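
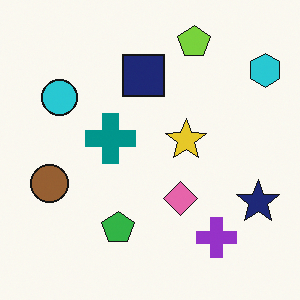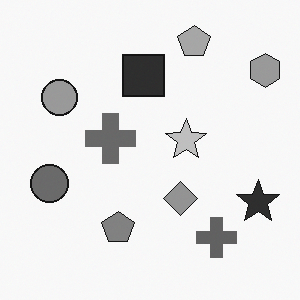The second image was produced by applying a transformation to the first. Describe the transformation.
Converted to grayscale.

All color is removed — every shape is now a shade of grey.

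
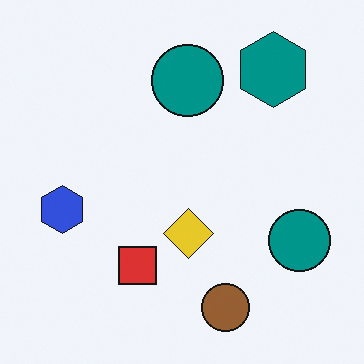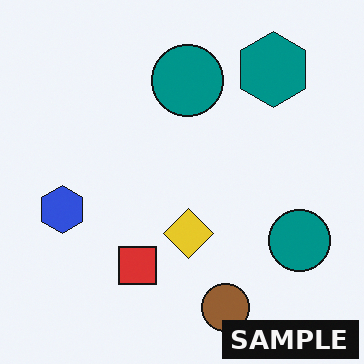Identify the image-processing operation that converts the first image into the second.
This is the original image watermarked with the text "SAMPLE" in the lower-right corner.

A dark label reading "SAMPLE" appears in the lower-right corner.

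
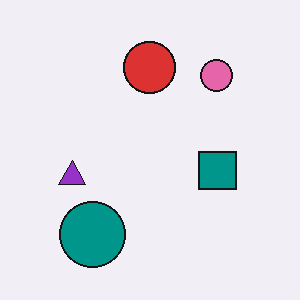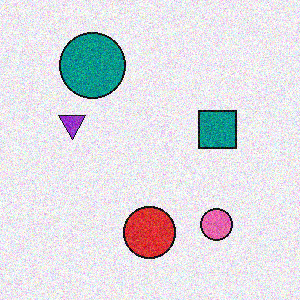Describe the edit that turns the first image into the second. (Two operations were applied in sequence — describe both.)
The second image is the first flipped vertically (top ↔ bottom), then degraded with moderate additive noise.

The teal circle is in the bottom-left of the first image and the top-left of the second — shapes on opposite sides of the horizontal midline have swapped in a mirror flip. Random speckle covers the whole image, including the flat background.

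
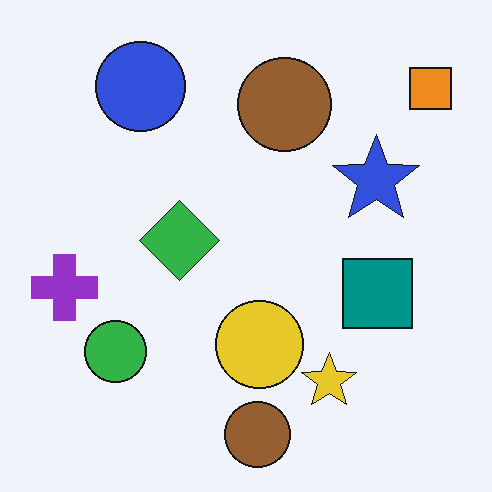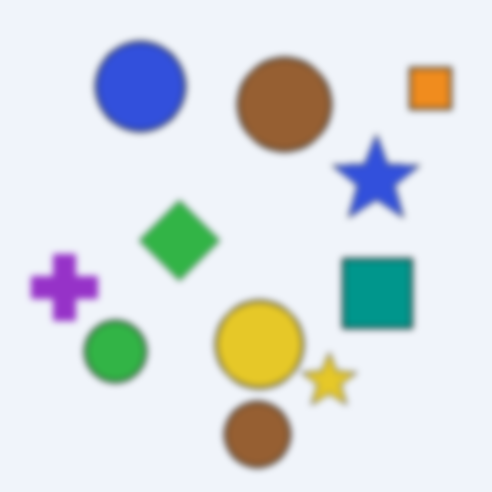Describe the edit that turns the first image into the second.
The transformation is: moderately blurred.

Shape edges and outlines are uniformly softened across the whole image.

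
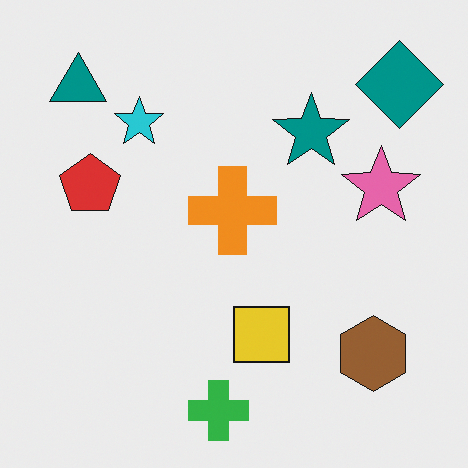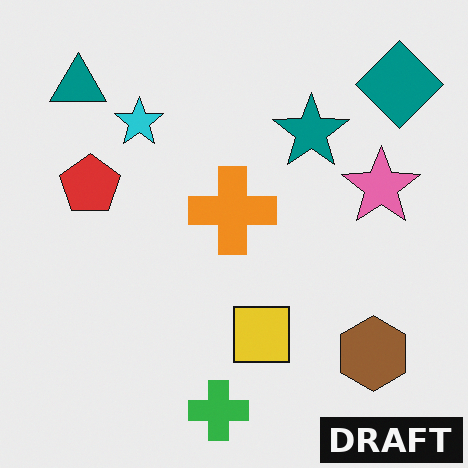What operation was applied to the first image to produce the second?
Watermarked with the text "DRAFT" in the lower-right corner.

A dark label reading "DRAFT" appears in the lower-right corner.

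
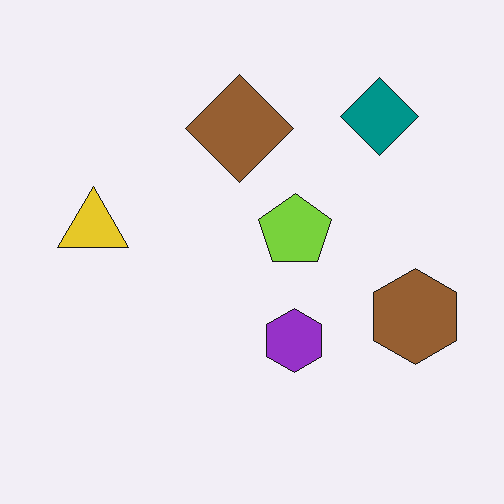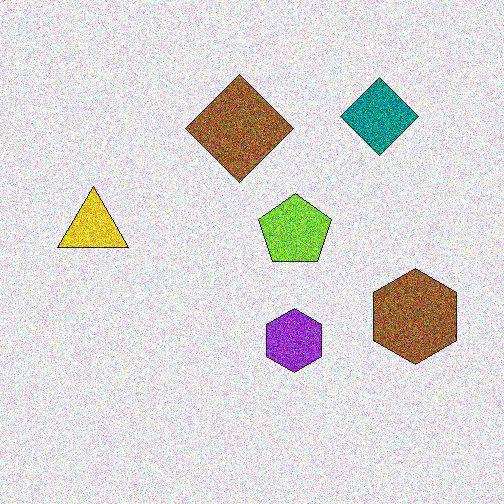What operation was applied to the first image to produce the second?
The transformation is: degraded with strong gaussian noise.

Random speckle covers the whole image, including the flat background.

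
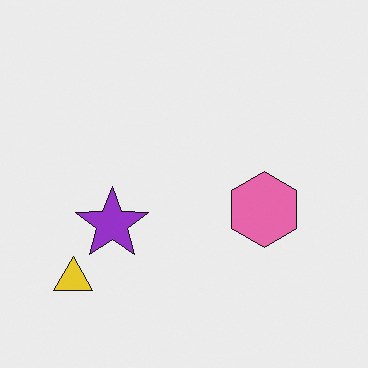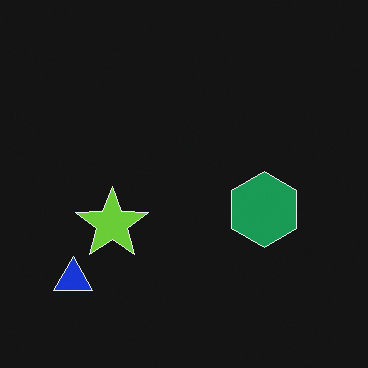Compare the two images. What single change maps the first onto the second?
It was color-inverted (negative).

The light background has become dark and every shape's color is its complement — a photographic negative.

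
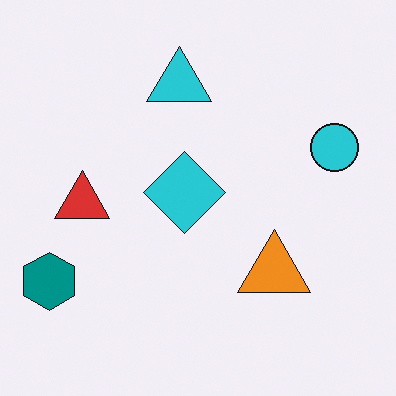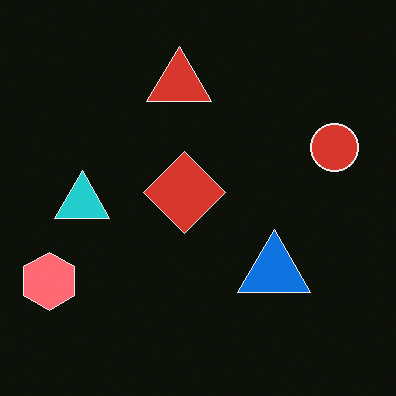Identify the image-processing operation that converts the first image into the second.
Color-inverted (negative).

The light background has become dark and every shape's color is its complement — a photographic negative.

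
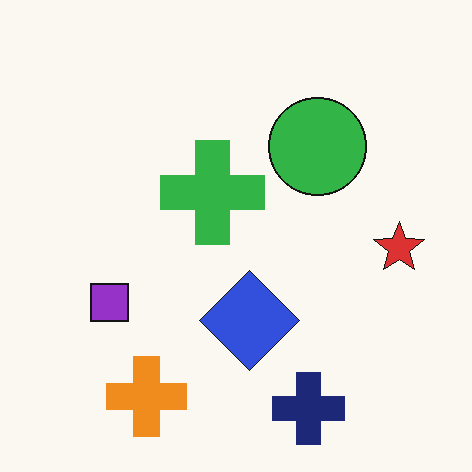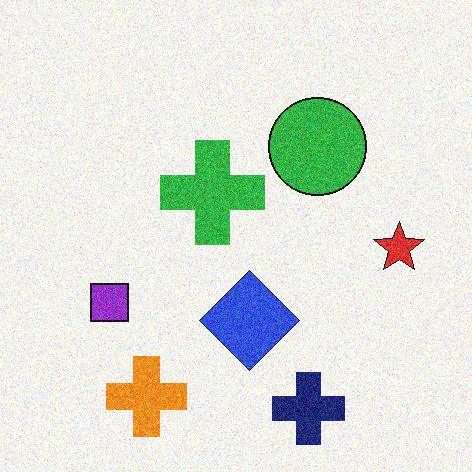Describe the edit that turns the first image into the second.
The image was degraded with moderate additive noise.

Random speckle covers the whole image, including the flat background.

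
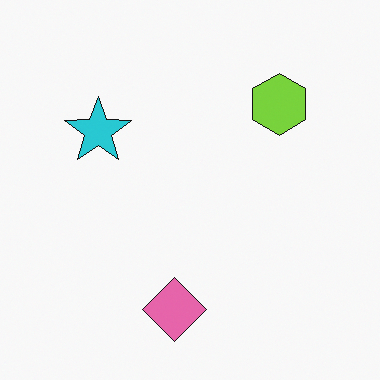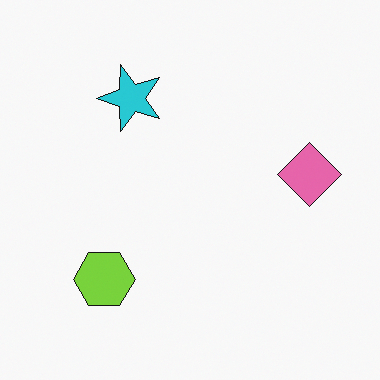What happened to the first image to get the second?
Transposed (reflected across the top-left ↔ bottom-right diagonal).

Shapes have swapped their row and column positions — what was in the top-right is now in the bottom-left — a diagonal reflection.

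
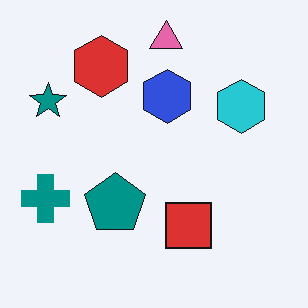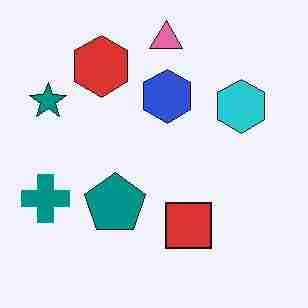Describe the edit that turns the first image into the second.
Heavily JPEG-compressed with obvious blocking artifacts.

Blocky 8×8 compression artifacts appear around shape edges and the flat background shows ringing — characteristic JPEG degradation.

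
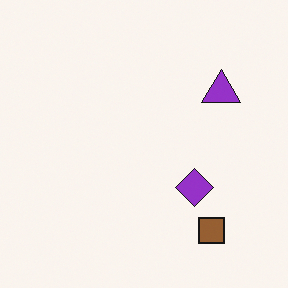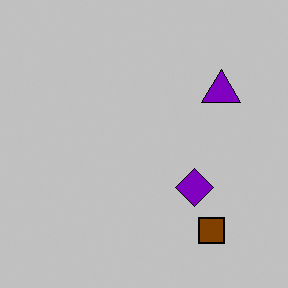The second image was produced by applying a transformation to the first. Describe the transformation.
It was heavily posterized to just a handful of flat colors.

Each flat color has snapped to a coarser quantized level — most visibly, the near-white background has dropped to a flat grey.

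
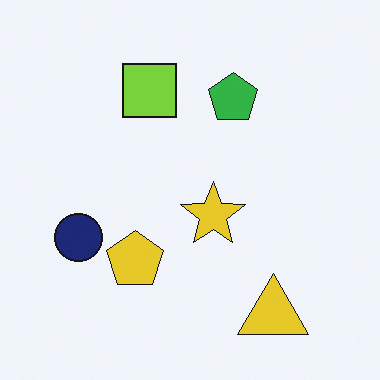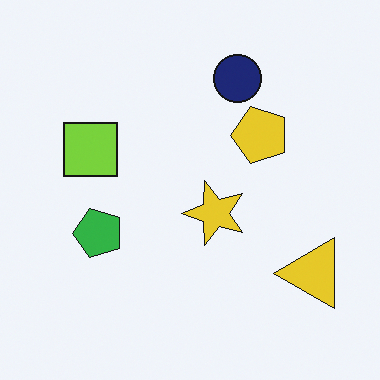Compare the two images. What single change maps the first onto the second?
The transformation is: transposed (reflected across the top-left ↔ bottom-right diagonal).

Shapes have swapped their row and column positions — what was in the top-right is now in the bottom-left — a diagonal reflection.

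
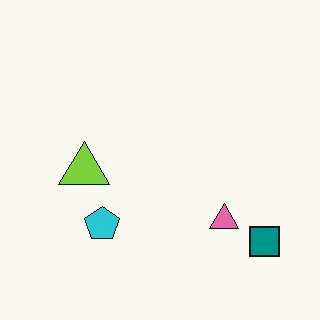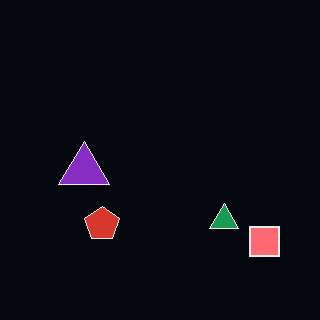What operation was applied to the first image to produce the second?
It was color-inverted (negative).

The light background has become dark and every shape's color is its complement — a photographic negative.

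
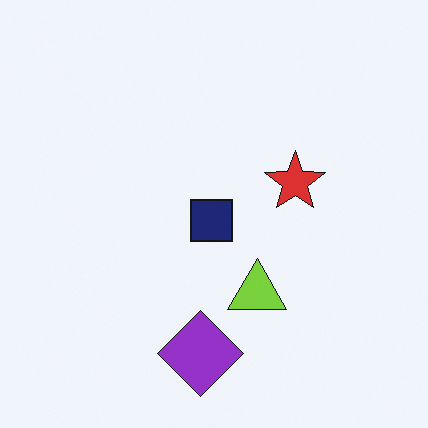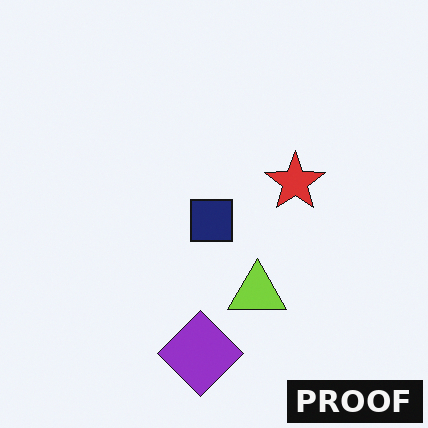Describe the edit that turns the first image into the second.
Watermarked with the text "PROOF" in the lower-right corner.

A dark label reading "PROOF" appears in the lower-right corner.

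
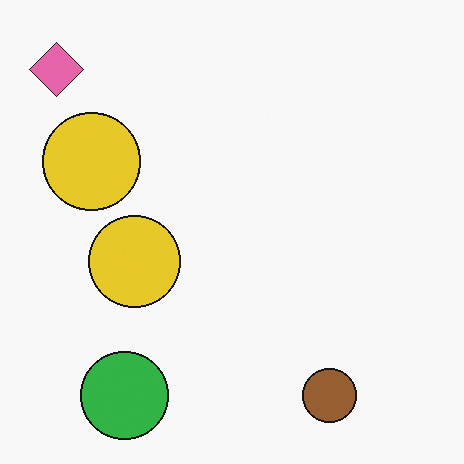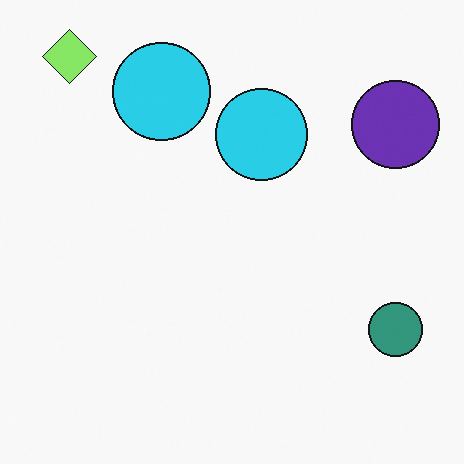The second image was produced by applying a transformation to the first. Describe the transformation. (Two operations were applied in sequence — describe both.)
The image was hue-shifted through roughly a third of the color wheel, then transposed (reflected across the top-left ↔ bottom-right diagonal).

Every shape's color has rotated by the same amount around the hue wheel — a uniform hue shift. Shapes have swapped their row and column positions — what was in the top-right is now in the bottom-left — a diagonal reflection.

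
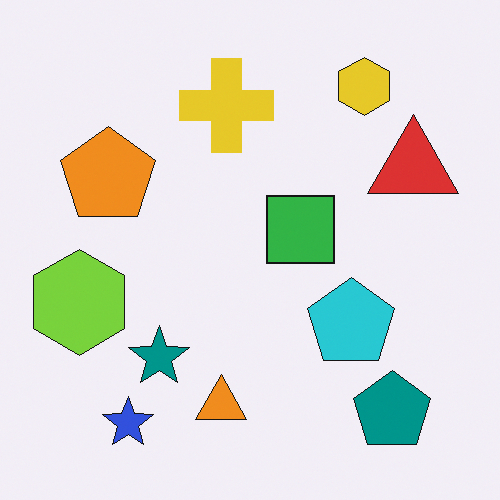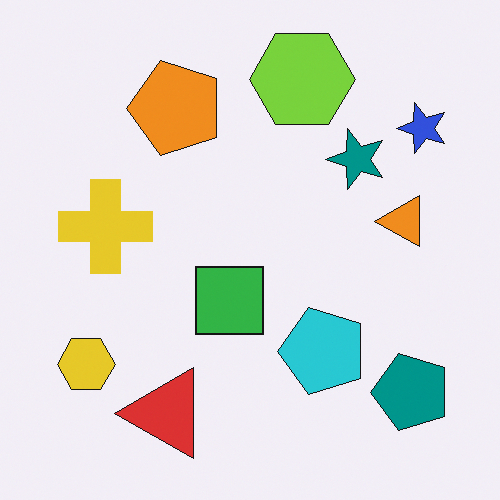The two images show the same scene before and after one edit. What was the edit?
Transposed (reflected across the top-left ↔ bottom-right diagonal).

Shapes have swapped their row and column positions — what was in the top-right is now in the bottom-left — a diagonal reflection.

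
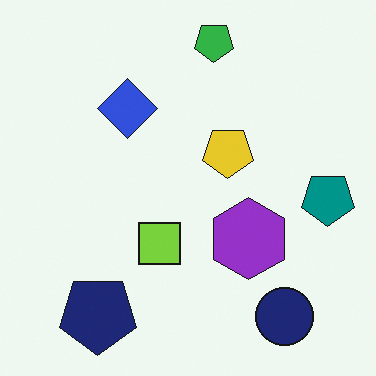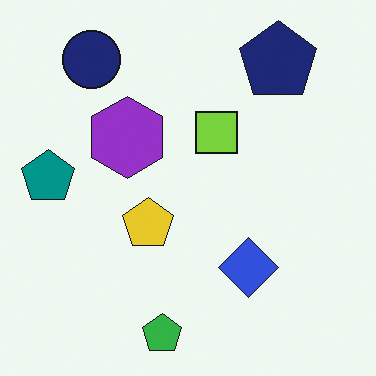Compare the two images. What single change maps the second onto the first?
This is the original image rotated 180°.

The navy circle sits in the top-left of the second image and the bottom-right of the first — consistent with a whole-image 180° rotation.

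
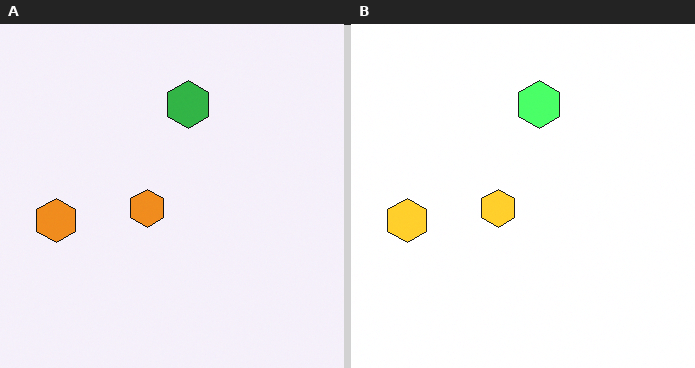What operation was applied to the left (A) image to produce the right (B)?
It was substantially brightened.

Every pixel — background and shapes alike — is uniformly brightened.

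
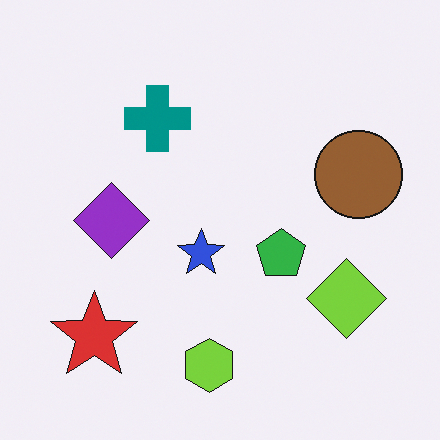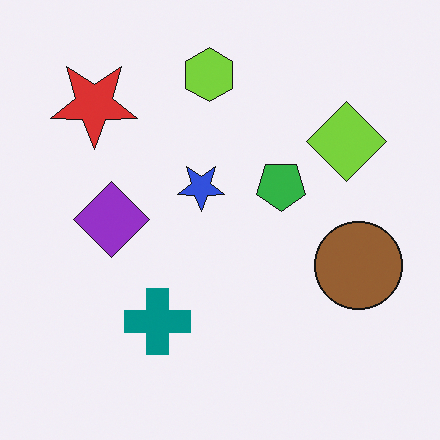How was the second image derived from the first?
The image was flipped vertically (top ↔ bottom).

The lime hexagon is in the bottom of the first image and the top of the second — shapes on opposite sides of the horizontal midline have swapped in a mirror flip.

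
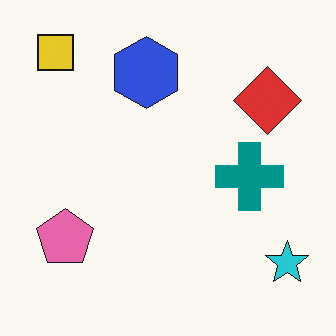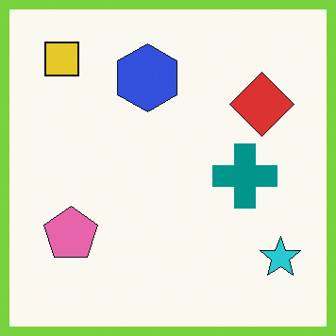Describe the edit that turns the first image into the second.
The second image is the first framed with a lime border.

A solid lime frame runs around the edge of the second image, with the content slightly shrunk inside it.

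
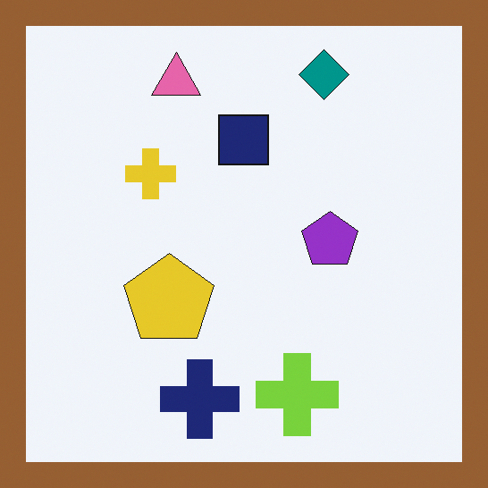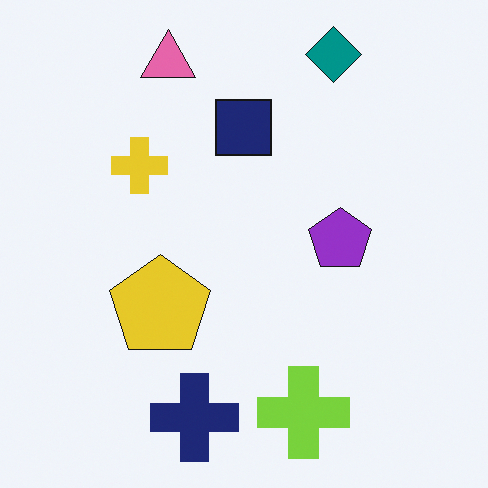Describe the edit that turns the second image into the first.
The transformation is: framed with a brown border.

A solid brown frame runs around the edge of the first image, with the content slightly shrunk inside it.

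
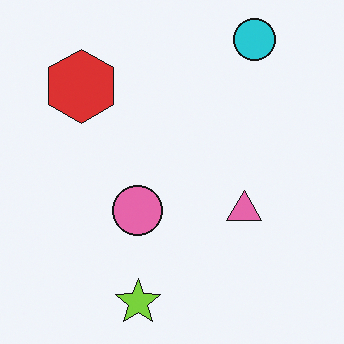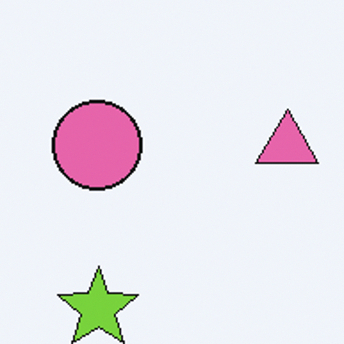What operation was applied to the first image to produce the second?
Cropped tightly and scaled back up.

The visible shapes are larger and the field of view is narrower; shapes near the original edges may be partly or wholly outside the frame — a crop-and-rescale.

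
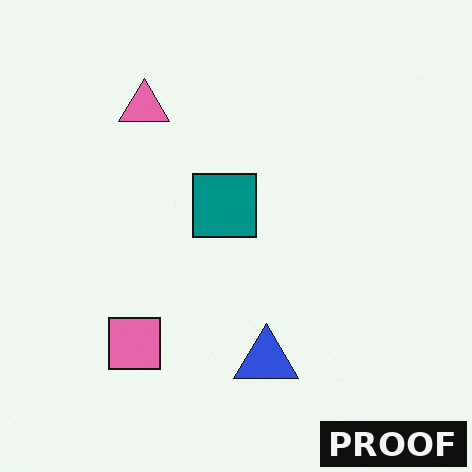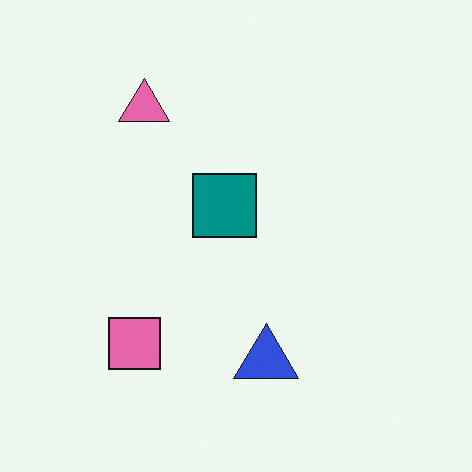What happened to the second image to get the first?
The image was watermarked with the text "PROOF" in the lower-right corner.

A dark label reading "PROOF" appears in the lower-right corner.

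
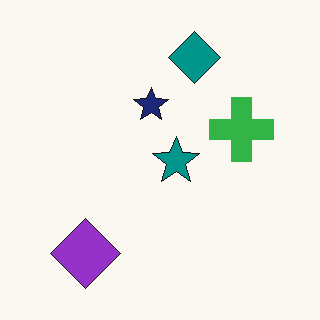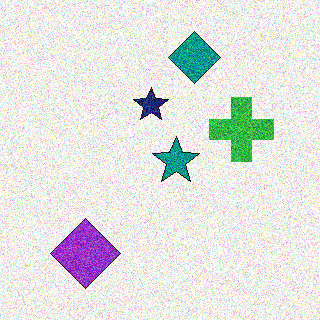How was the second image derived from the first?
This is the original image degraded with heavy additive noise.

Random speckle covers the whole image, including the flat background.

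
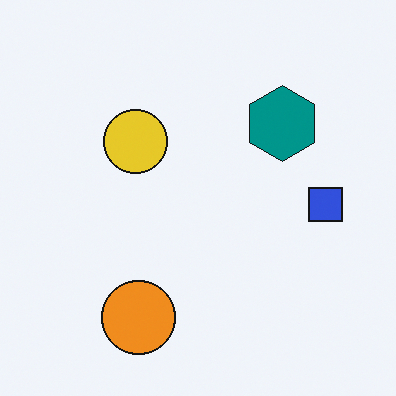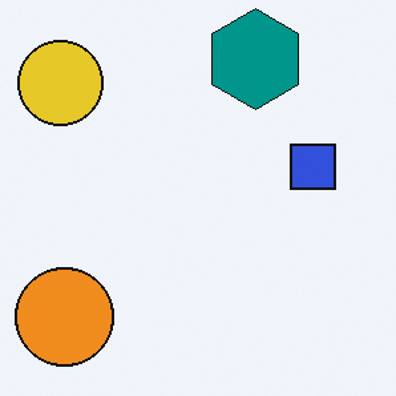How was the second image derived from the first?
Cropped slightly and scaled back up.

The visible shapes are larger and the field of view is narrower; shapes near the original edges may be partly or wholly outside the frame — a crop-and-rescale.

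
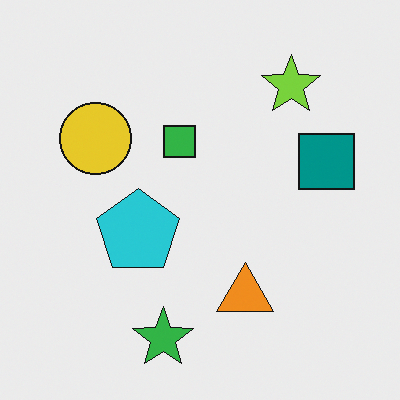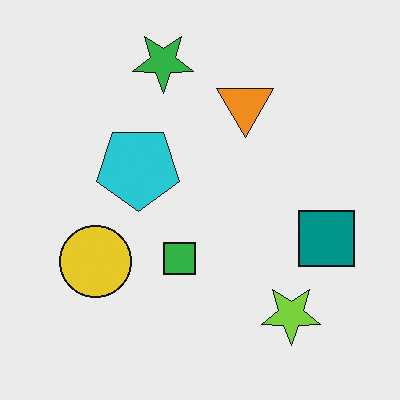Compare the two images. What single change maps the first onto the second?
Flipped vertically (top ↔ bottom).

The green star is in the bottom of the first image and the top of the second — shapes on opposite sides of the horizontal midline have swapped in a mirror flip.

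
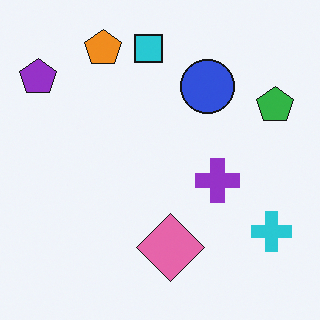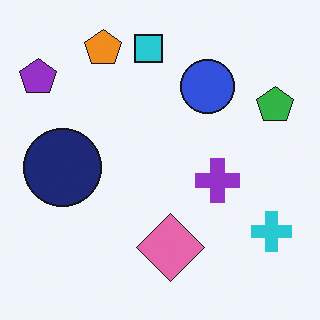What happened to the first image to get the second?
Overlaid with an additional navy circle.

A navy circle appears in the second image that is absent from the first.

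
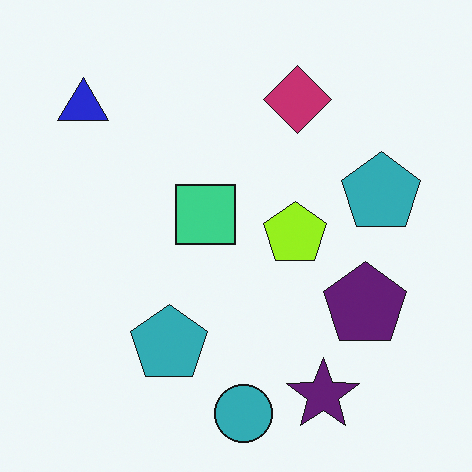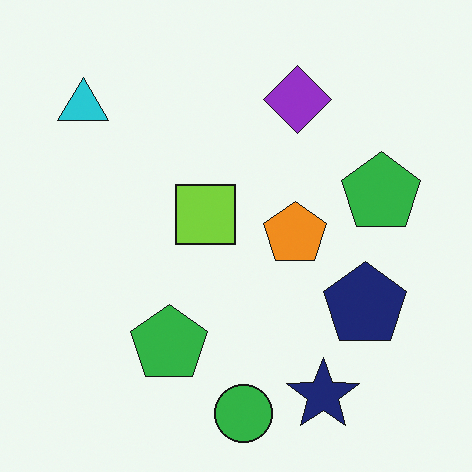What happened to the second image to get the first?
It was hue-shifted slightly.

Every shape's color has rotated by the same amount around the hue wheel — a uniform hue shift.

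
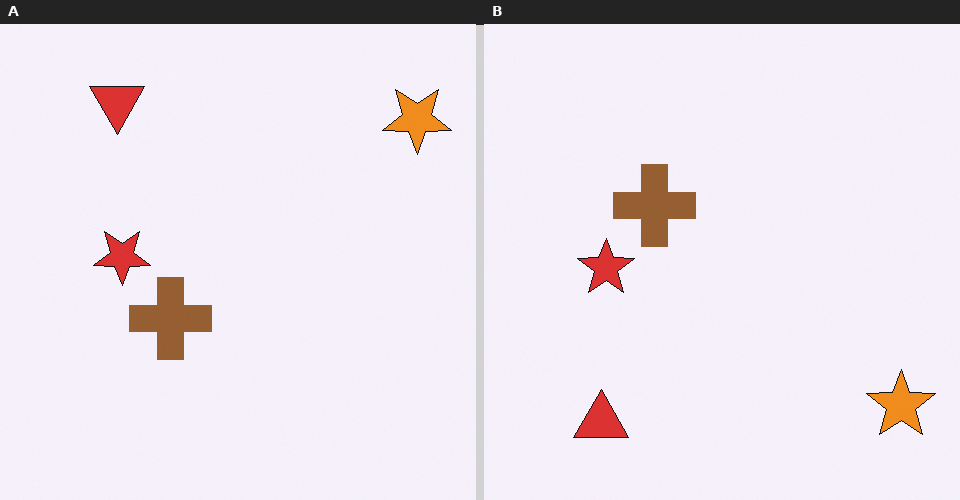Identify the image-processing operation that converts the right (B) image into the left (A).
It was flipped vertically (top ↔ bottom).

The red triangle is in the bottom-left of the right (B) image and the top-left of the left (A) — shapes on opposite sides of the horizontal midline have swapped in a mirror flip.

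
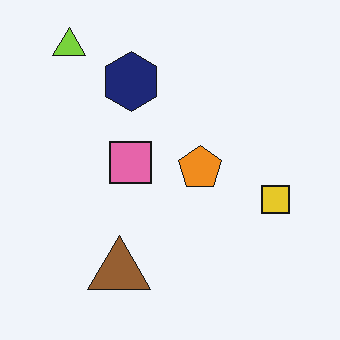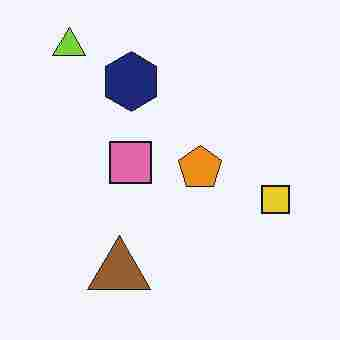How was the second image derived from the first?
The image was degraded with heavy JPEG compression.

Blocky 8×8 compression artifacts appear around shape edges and the flat background shows ringing — characteristic JPEG degradation.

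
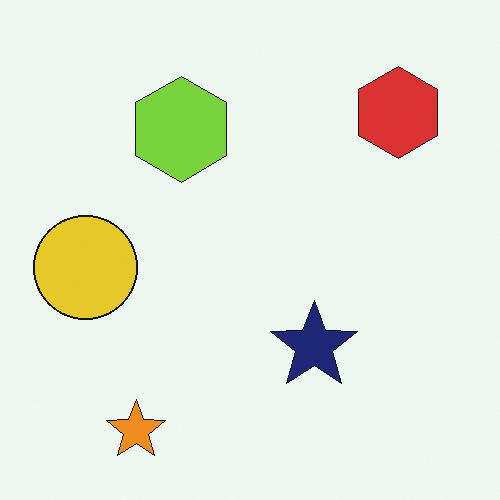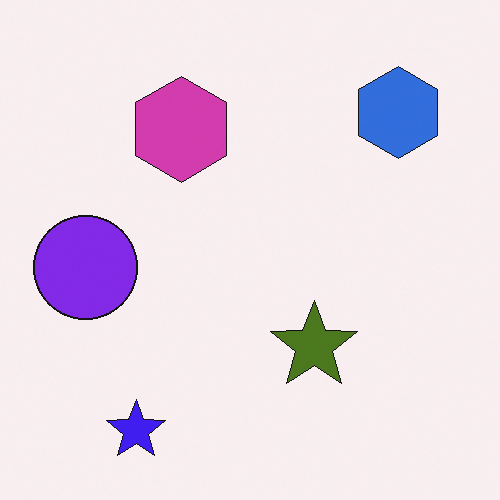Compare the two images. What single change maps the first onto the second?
The transformation is: hue-shifted through roughly half the color wheel.

Every shape's color has rotated by the same amount around the hue wheel — a uniform hue shift.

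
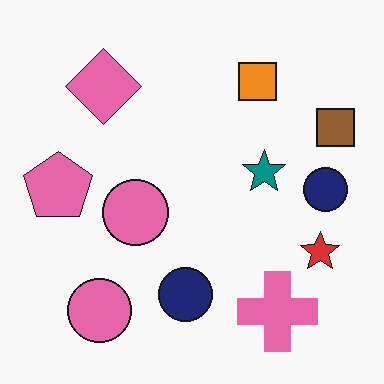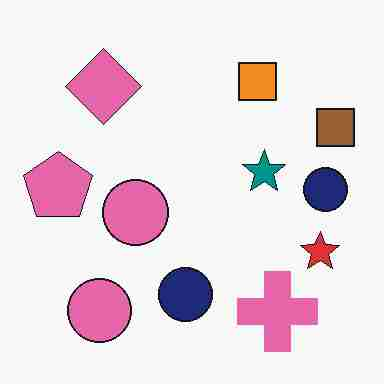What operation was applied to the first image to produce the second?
It was heavily JPEG-compressed with obvious blocking artifacts.

Blocky 8×8 compression artifacts appear around shape edges and the flat background shows ringing — characteristic JPEG degradation.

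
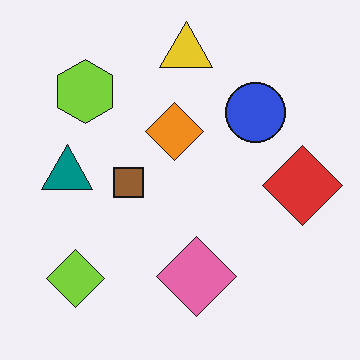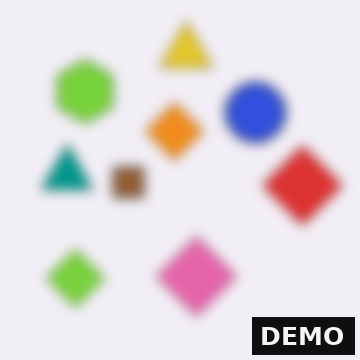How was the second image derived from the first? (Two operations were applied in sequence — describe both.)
It was heavily blurred, then watermarked with the text "DEMO" in the lower-right corner.

Shape edges and outlines are uniformly softened across the whole image. A dark label reading "DEMO" appears in the lower-right corner.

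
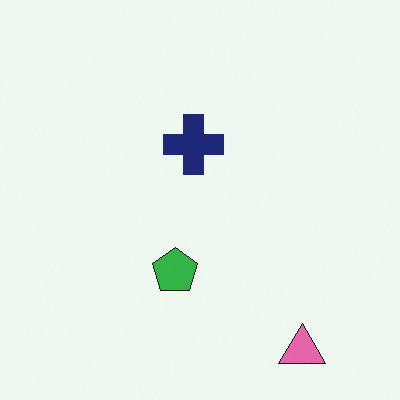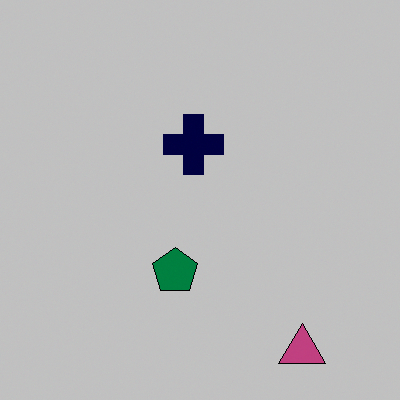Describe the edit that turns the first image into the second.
This is the original image aggressively posterized.

Each flat color has snapped to a coarser quantized level — most visibly, the near-white background has dropped to a flat grey.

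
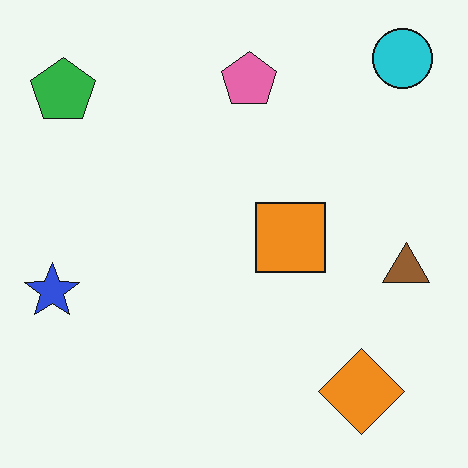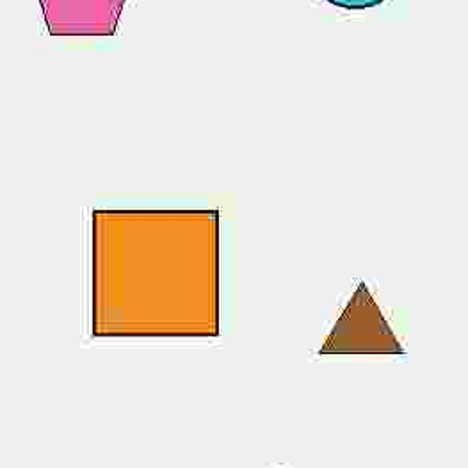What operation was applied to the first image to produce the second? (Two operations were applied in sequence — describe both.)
The image was degraded with heavy JPEG compression, then cropped tightly and scaled back up.

Blocky 8×8 compression artifacts appear around shape edges and the flat background shows ringing — characteristic JPEG degradation. The visible shapes are larger and the field of view is narrower; shapes near the original edges may be partly or wholly outside the frame — a crop-and-rescale.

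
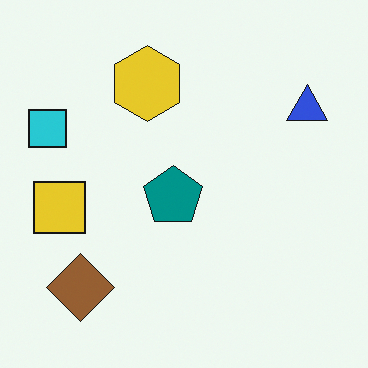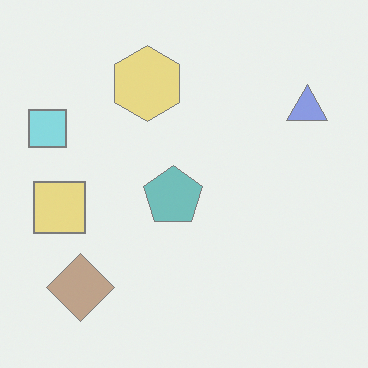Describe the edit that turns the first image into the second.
The image was given much lower contrast.

Tones are pushed toward mid-grey across the whole image — a global contrast change.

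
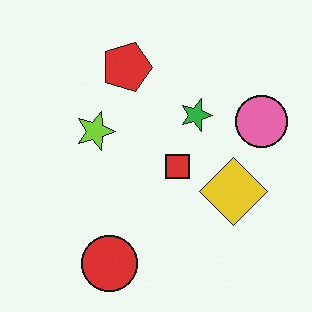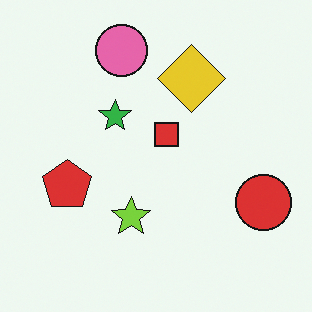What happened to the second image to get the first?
Rotated 90° clockwise.

The red circle sits in the right of the second image and the bottom of the first — consistent with a whole-image 90° clockwise rotation.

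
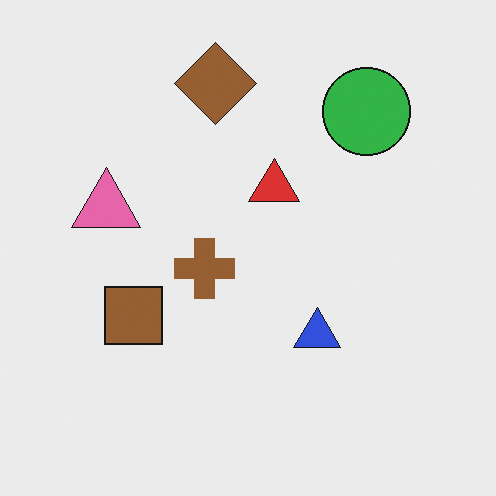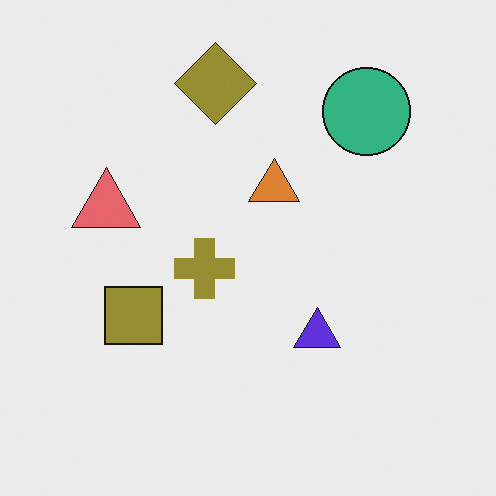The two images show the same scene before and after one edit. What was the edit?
The second image is the first hue-shifted by a small amount.

Every shape's color has rotated by the same amount around the hue wheel — a uniform hue shift.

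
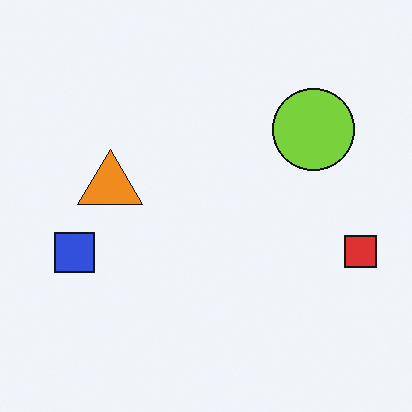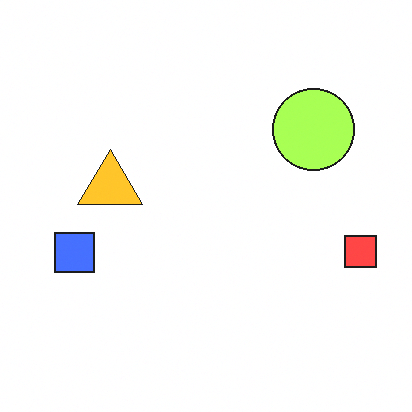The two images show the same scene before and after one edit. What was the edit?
The second image is the first brightened a lot.

Every pixel — background and shapes alike — is uniformly brightened.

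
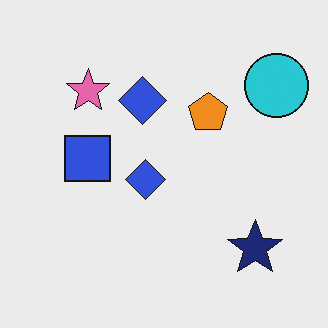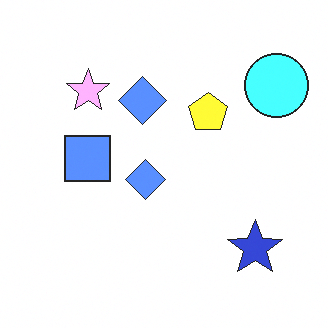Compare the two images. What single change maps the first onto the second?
This is the original image brightened a lot.

Every pixel — background and shapes alike — is uniformly brightened.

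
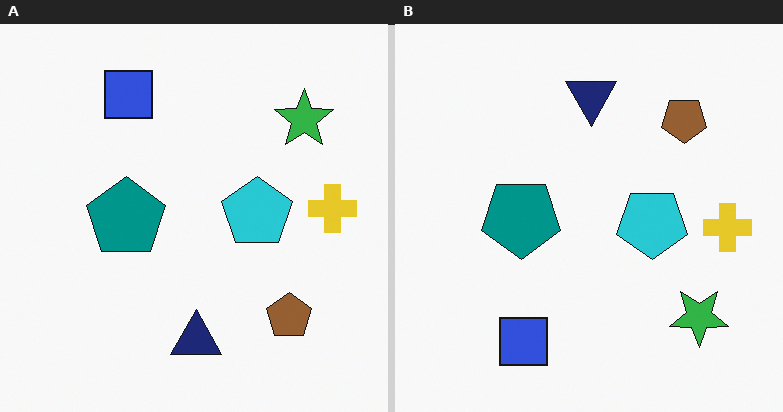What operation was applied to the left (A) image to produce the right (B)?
The right (B) image is the left (A) flipped vertically (top ↔ bottom).

The blue square is in the top-left of the left (A) image and the bottom-left of the right (B) — shapes on opposite sides of the horizontal midline have swapped in a mirror flip.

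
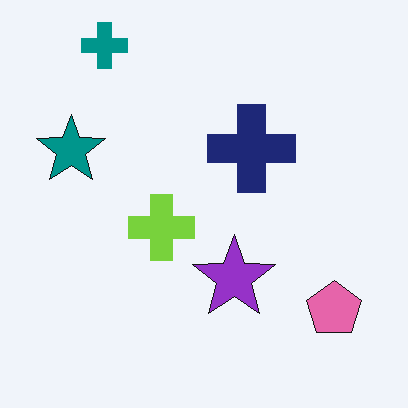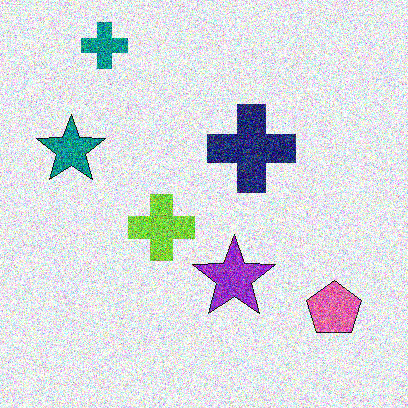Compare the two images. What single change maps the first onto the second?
The image was degraded with heavy additive noise.

Random speckle covers the whole image, including the flat background.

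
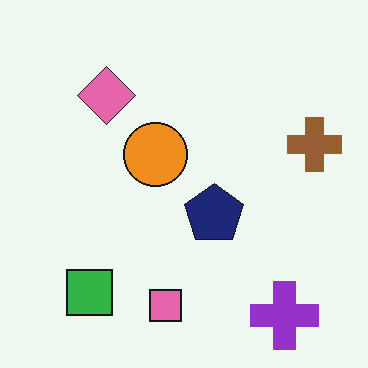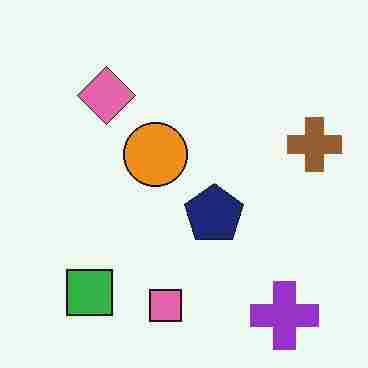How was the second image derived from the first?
Degraded with heavy JPEG compression.

Blocky 8×8 compression artifacts appear around shape edges and the flat background shows ringing — characteristic JPEG degradation.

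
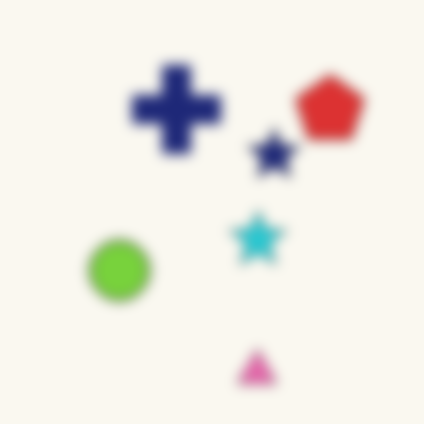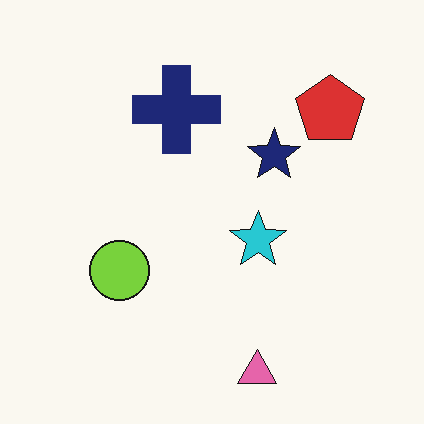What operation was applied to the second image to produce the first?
The transformation is: strongly gaussian-blurred.

Shape edges and outlines are uniformly softened across the whole image.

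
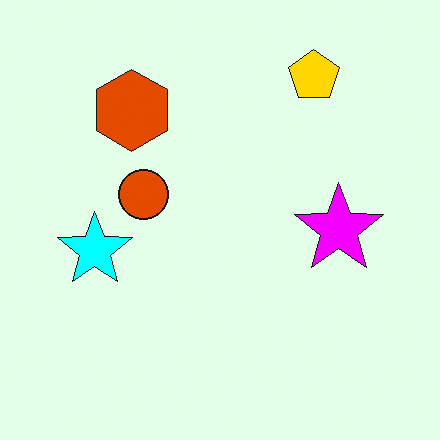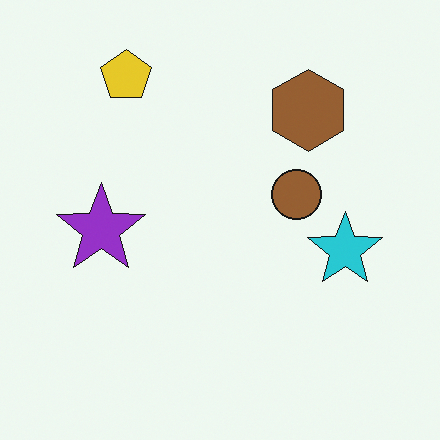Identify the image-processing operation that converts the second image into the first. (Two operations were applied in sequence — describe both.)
It was flipped horizontally (left ↔ right), then made much more vivid (saturation change).

The cyan star is in the right of the second image and the left of the first — shapes on opposite sides of the vertical midline have swapped in a mirror flip. All colors are more vivid — a global saturation change.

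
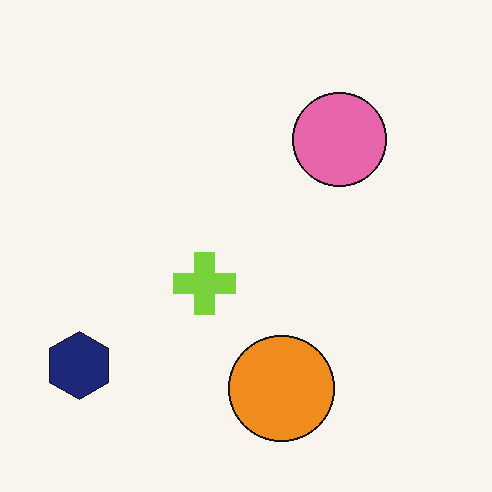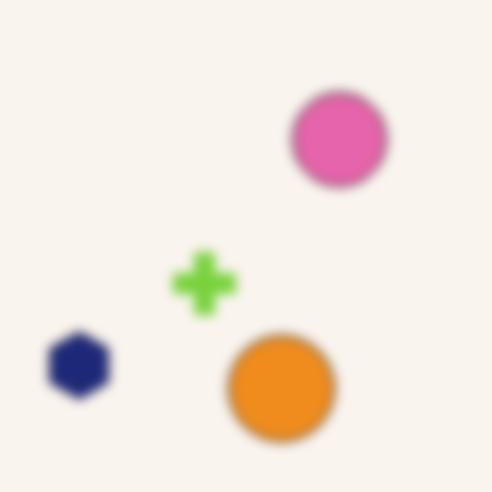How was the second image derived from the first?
The second image is the first strongly gaussian-blurred.

Shape edges and outlines are uniformly softened across the whole image.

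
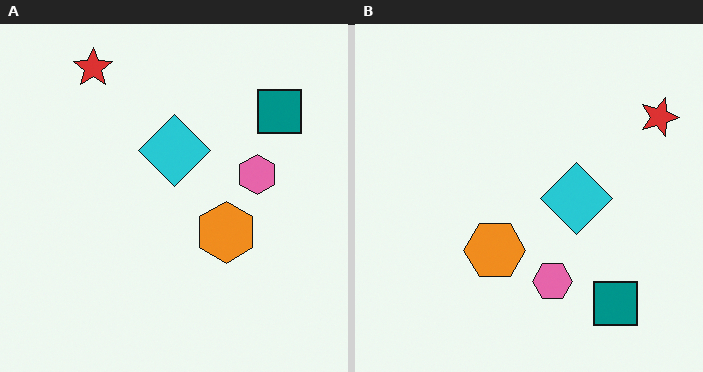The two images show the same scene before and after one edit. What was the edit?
This is the original image rotated 90° clockwise.

The red star sits in the top-left of the left (A) image and the top-right of the right (B) — consistent with a whole-image 90° clockwise rotation.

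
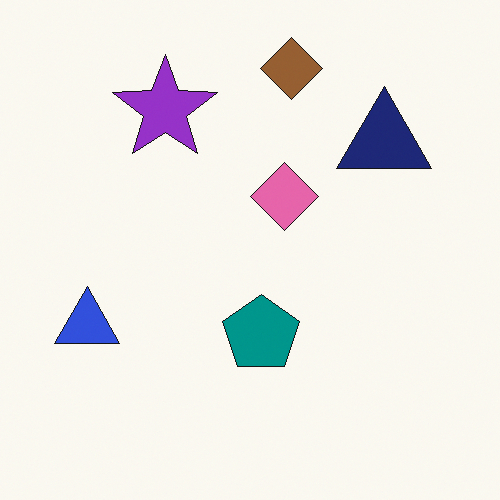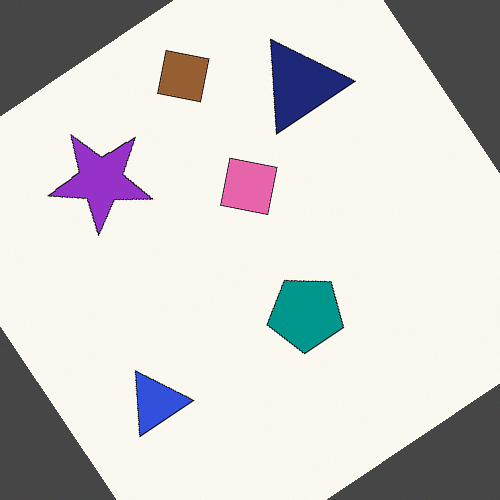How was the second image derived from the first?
It was rotated counter-clockwise by a large amount — several tens of degrees.

Every shape is tilted by the same angle and the image corners show triangular fill wedges — a whole-image rotation by a non-right angle.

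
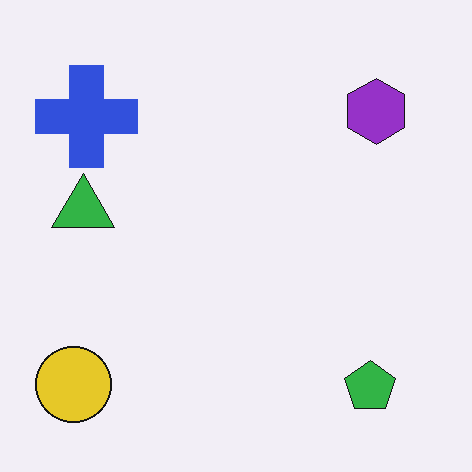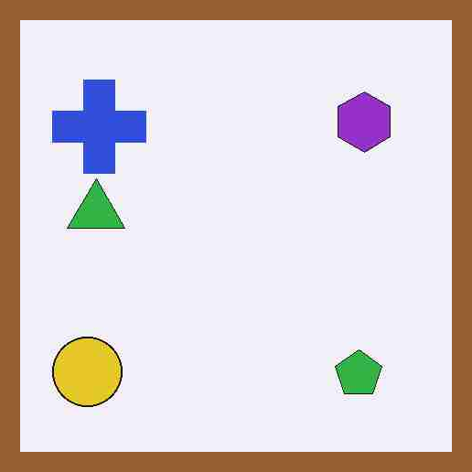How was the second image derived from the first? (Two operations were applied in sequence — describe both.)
It was degraded with heavy JPEG compression, then framed with a brown border.

Blocky 8×8 compression artifacts appear around shape edges and the flat background shows ringing — characteristic JPEG degradation. A solid brown frame runs around the edge of the second image, with the content slightly shrunk inside it.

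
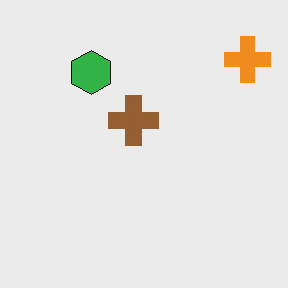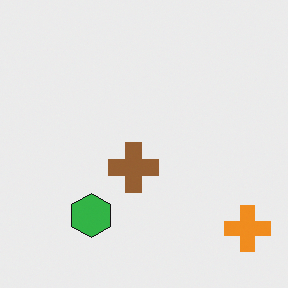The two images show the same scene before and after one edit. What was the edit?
The image was flipped vertically (top ↔ bottom).

The orange cross is in the top-right of the first image and the bottom-right of the second — shapes on opposite sides of the horizontal midline have swapped in a mirror flip.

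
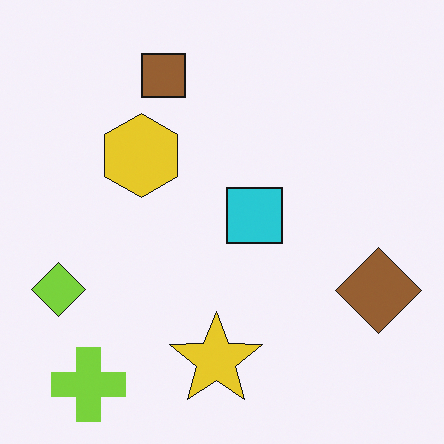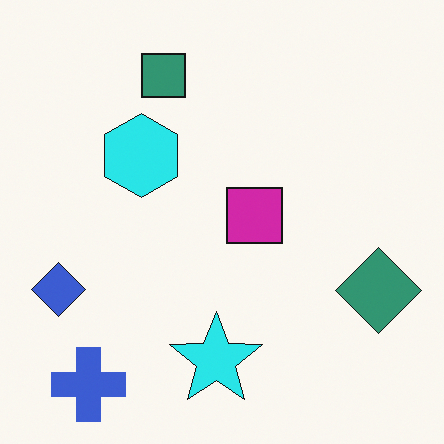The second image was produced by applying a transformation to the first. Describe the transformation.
The second image is the first hue-shifted through roughly a third of the color wheel.

Every shape's color has rotated by the same amount around the hue wheel — a uniform hue shift.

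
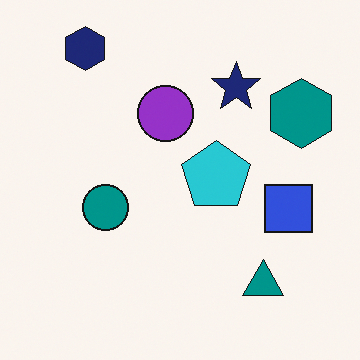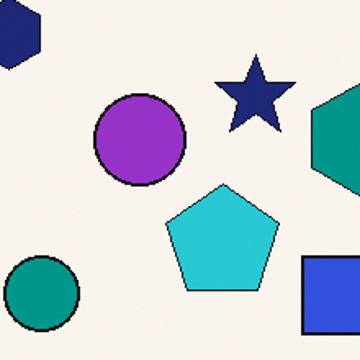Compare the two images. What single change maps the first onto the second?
The transformation is: cropped tightly and scaled back up.

The visible shapes are larger and the field of view is narrower; shapes near the original edges may be partly or wholly outside the frame — a crop-and-rescale.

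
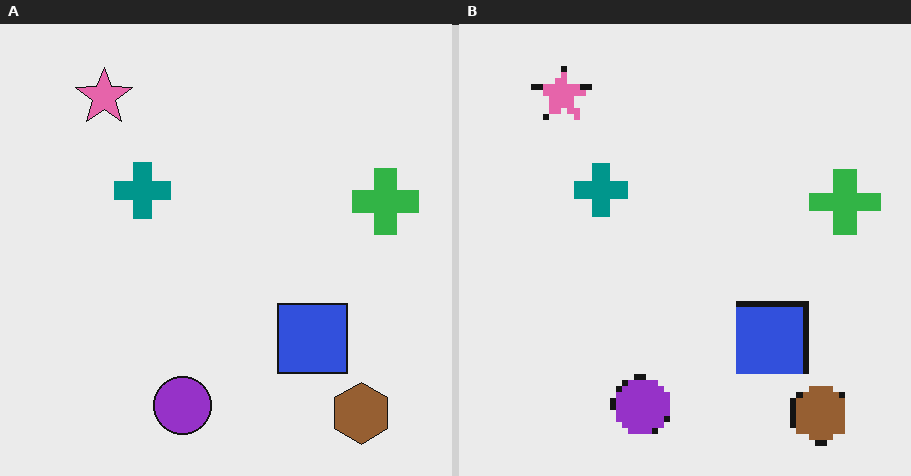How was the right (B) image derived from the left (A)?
The transformation is: pixelated into visible square blocks.

Shapes are reduced to large square blocks; fine edges and outlines are lost — a downscale-then-upscale (mosaic) effect.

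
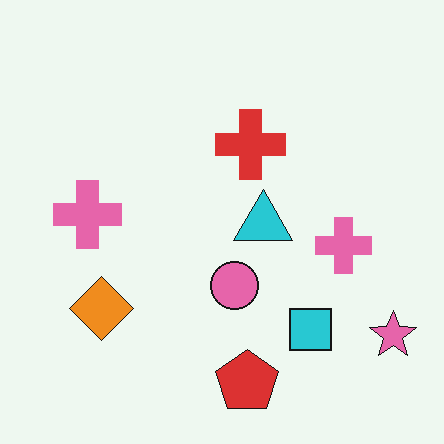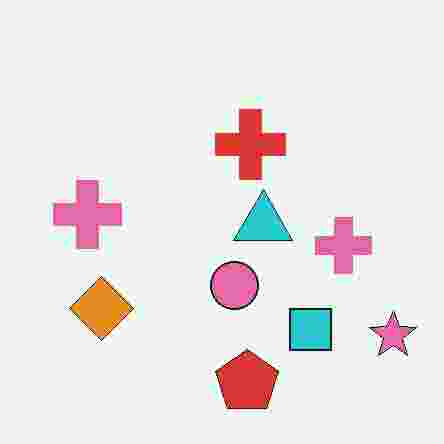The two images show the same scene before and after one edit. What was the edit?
It was heavily JPEG-compressed with obvious blocking artifacts.

Blocky 8×8 compression artifacts appear around shape edges and the flat background shows ringing — characteristic JPEG degradation.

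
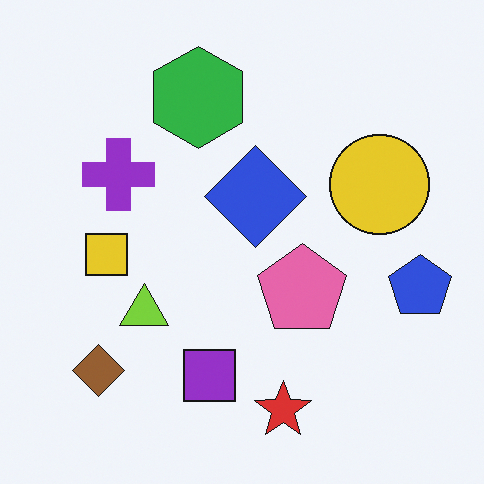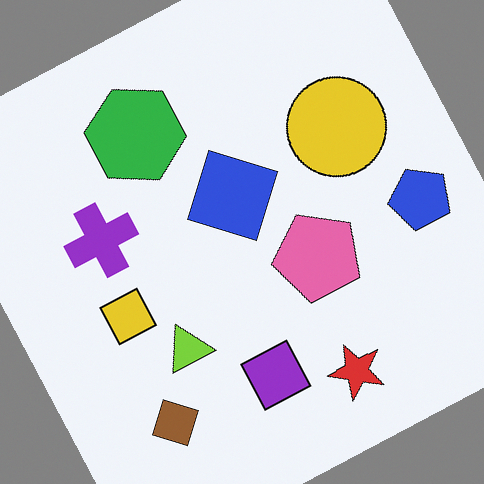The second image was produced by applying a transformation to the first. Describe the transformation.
The second image is the first rotated counter-clockwise by a moderate amount.

Every shape is tilted by the same angle and the image corners show triangular fill wedges — a whole-image rotation by a non-right angle.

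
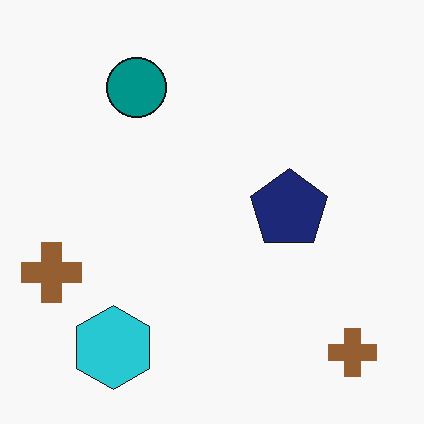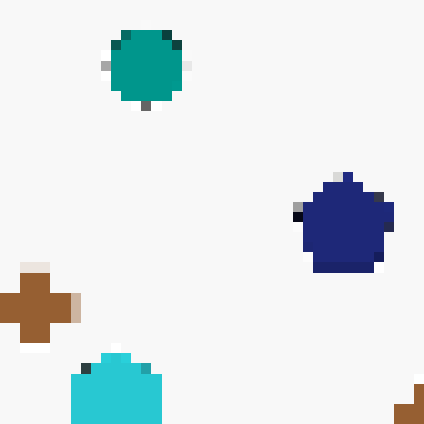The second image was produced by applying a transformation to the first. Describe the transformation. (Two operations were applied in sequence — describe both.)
This is the original image cropped slightly and scaled back up, then coarsely pixelated.

The visible shapes are larger and the field of view is narrower; shapes near the original edges may be partly or wholly outside the frame — a crop-and-rescale. Shapes are reduced to large square blocks; fine edges and outlines are lost — a downscale-then-upscale (mosaic) effect.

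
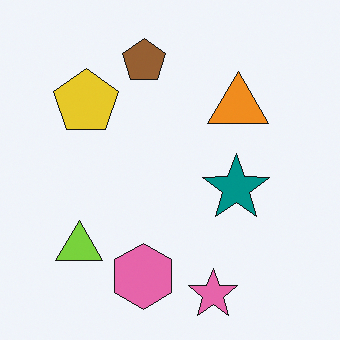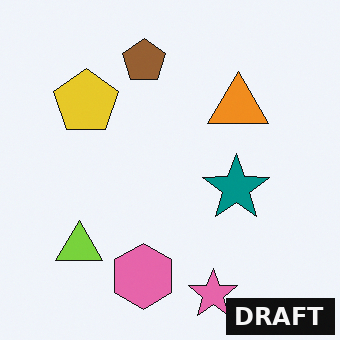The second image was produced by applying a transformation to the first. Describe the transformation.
The transformation is: watermarked with the text "DRAFT" in the lower-right corner.

A dark label reading "DRAFT" appears in the lower-right corner.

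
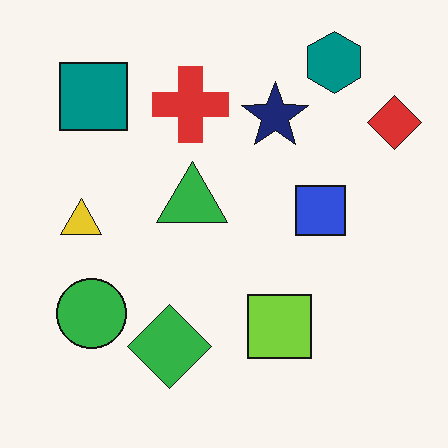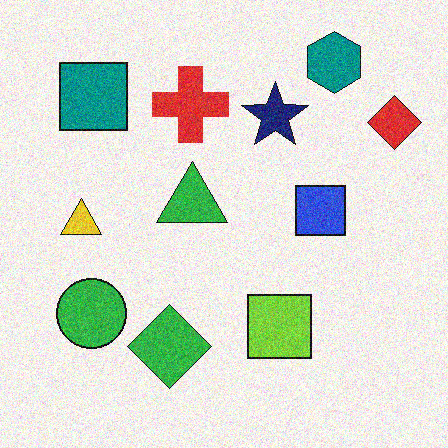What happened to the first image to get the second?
The second image is the first degraded with visible gaussian noise.

Random speckle covers the whole image, including the flat background.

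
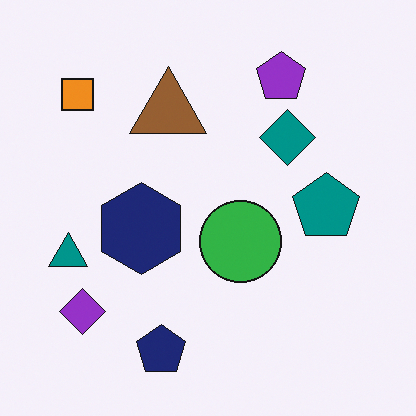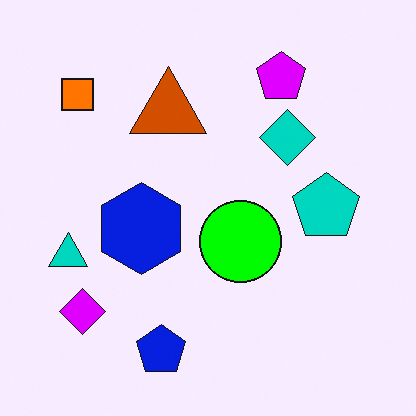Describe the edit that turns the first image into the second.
It was heavily oversaturated.

All colors are more vivid — a global saturation change.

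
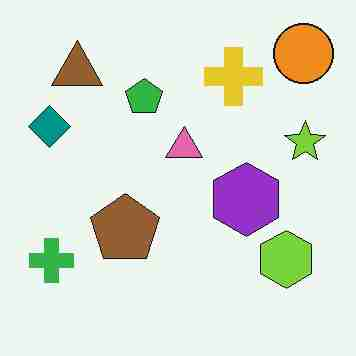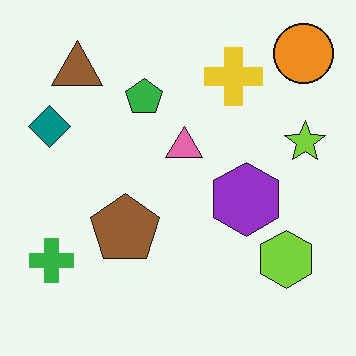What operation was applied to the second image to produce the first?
The transformation is: heavily JPEG-compressed with obvious blocking artifacts.

Blocky 8×8 compression artifacts appear around shape edges and the flat background shows ringing — characteristic JPEG degradation.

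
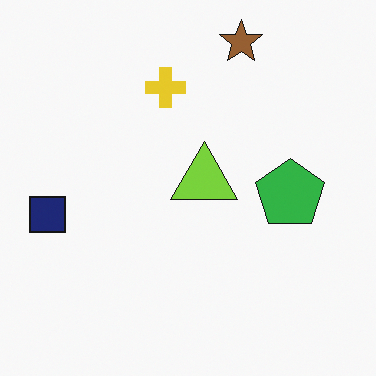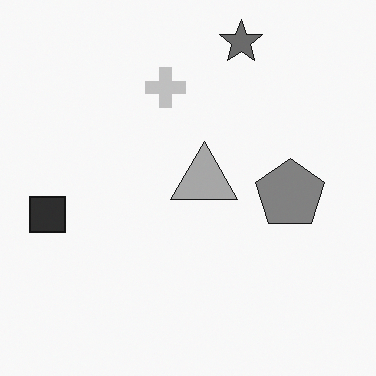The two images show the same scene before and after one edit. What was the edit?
This is the original image converted to grayscale.

All color is removed — every shape is now a shade of grey.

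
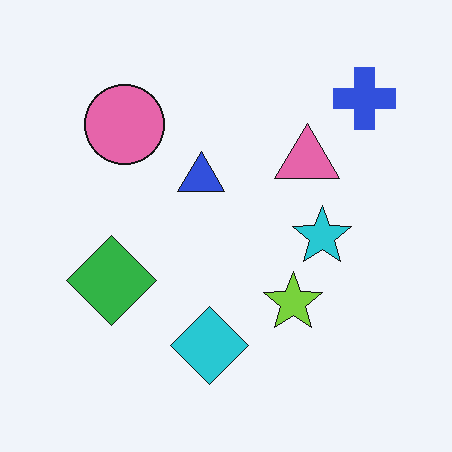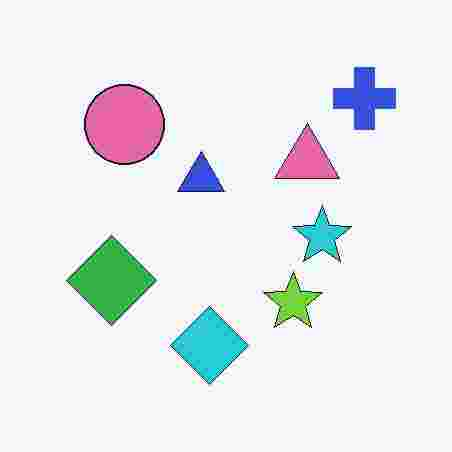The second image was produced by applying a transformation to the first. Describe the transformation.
It was heavily JPEG-compressed with obvious blocking artifacts.

Blocky 8×8 compression artifacts appear around shape edges and the flat background shows ringing — characteristic JPEG degradation.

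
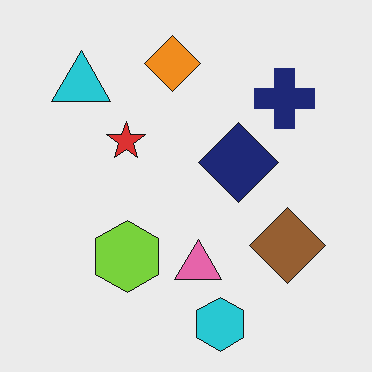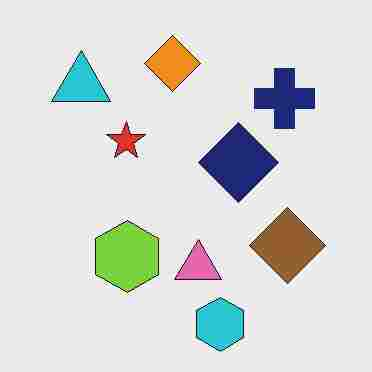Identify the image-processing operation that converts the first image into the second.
Degraded with heavy JPEG compression.

Blocky 8×8 compression artifacts appear around shape edges and the flat background shows ringing — characteristic JPEG degradation.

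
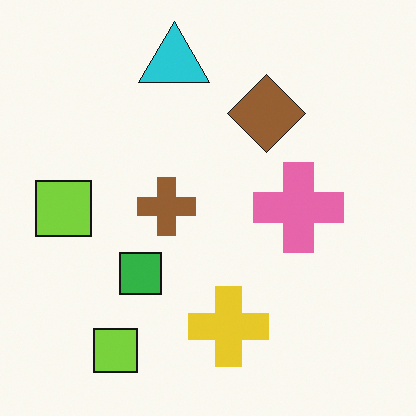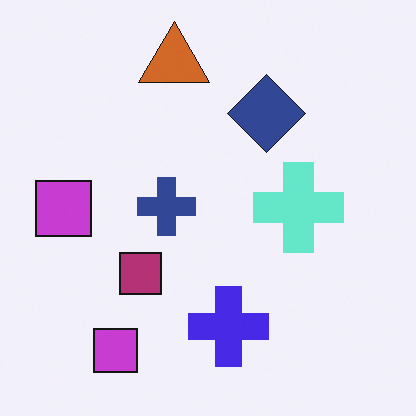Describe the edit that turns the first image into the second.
This is the original image hue-shifted through roughly half the color wheel.

Every shape's color has rotated by the same amount around the hue wheel — a uniform hue shift.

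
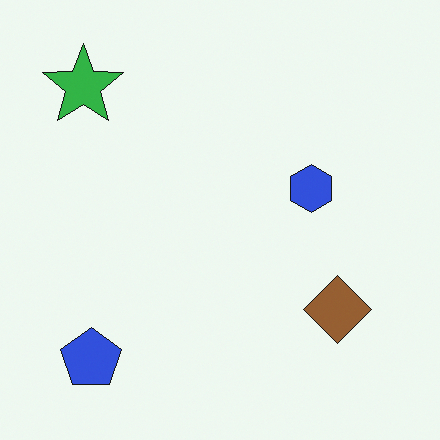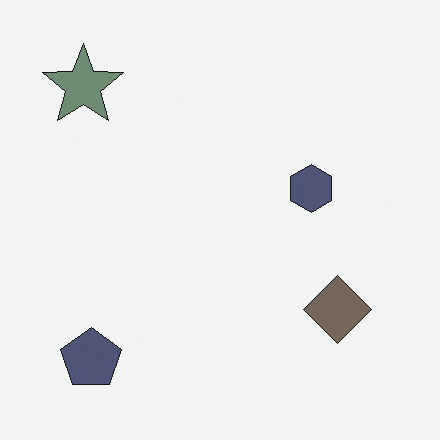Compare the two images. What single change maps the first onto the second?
The image was made much more muted (saturation change).

All colors are more muted and greyish — a global saturation change.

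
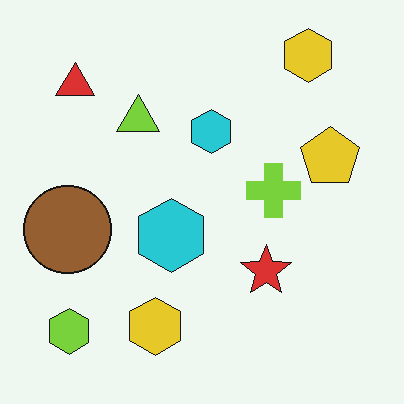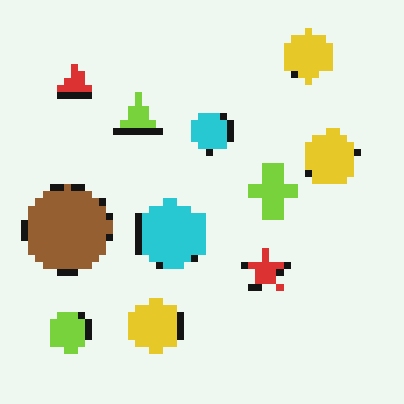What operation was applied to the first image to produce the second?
The image was pixelated into visible square blocks.

Shapes are reduced to large square blocks; fine edges and outlines are lost — a downscale-then-upscale (mosaic) effect.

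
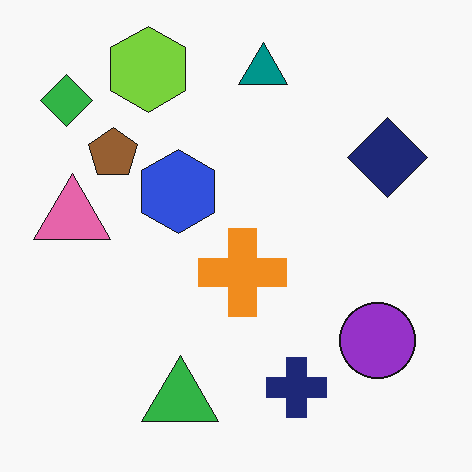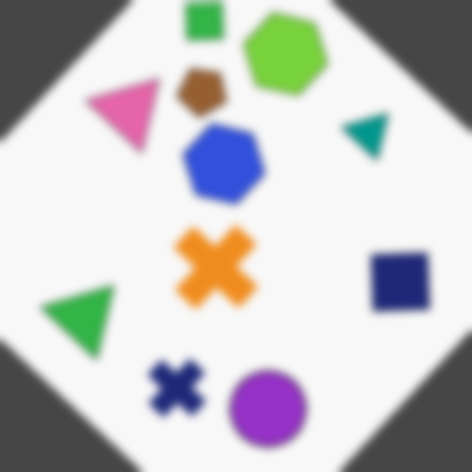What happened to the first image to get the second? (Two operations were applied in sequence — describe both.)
The image was rotated clockwise by a large amount — several tens of degrees, then noticeably gaussian-blurred.

Every shape is tilted by the same angle and the image corners show triangular fill wedges — a whole-image rotation by a non-right angle. Shape edges and outlines are uniformly softened across the whole image.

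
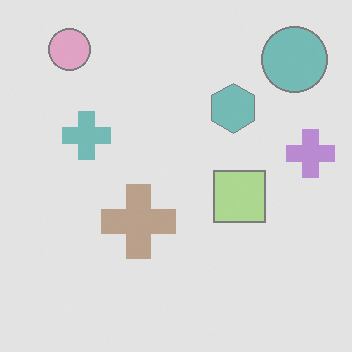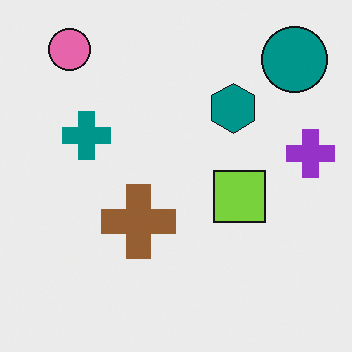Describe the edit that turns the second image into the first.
The transformation is: washed out (contrast reduced).

Tones are pushed toward mid-grey across the whole image — a global contrast change.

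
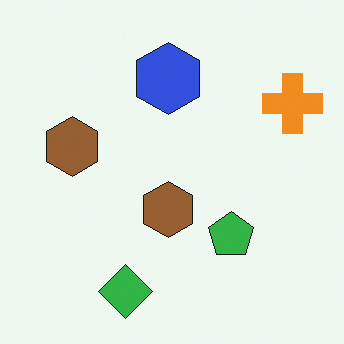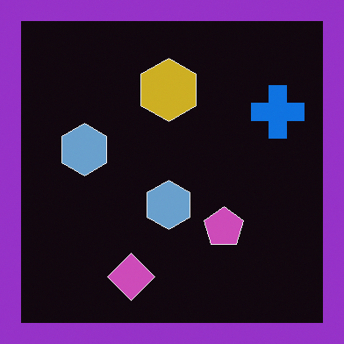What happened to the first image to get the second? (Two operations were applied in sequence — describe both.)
Color-inverted (negative), then framed with a purple border.

The light background has become dark and every shape's color is its complement — a photographic negative. A solid purple frame runs around the edge of the second image, with the content slightly shrunk inside it.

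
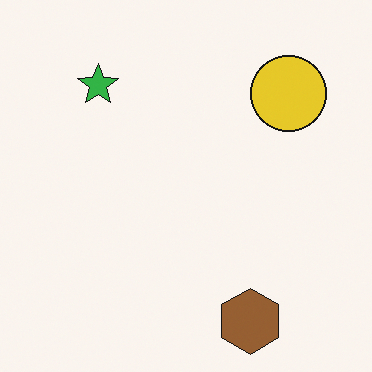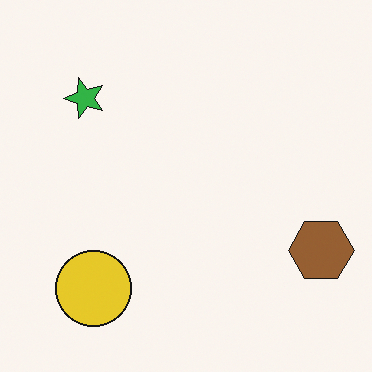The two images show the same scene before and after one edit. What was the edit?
The transformation is: transposed (reflected across the top-left ↔ bottom-right diagonal).

Shapes have swapped their row and column positions — what was in the top-right is now in the bottom-left — a diagonal reflection.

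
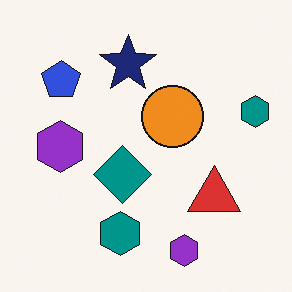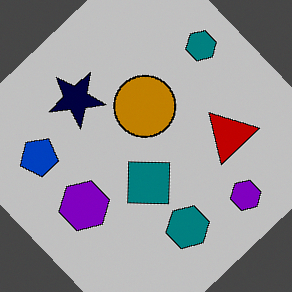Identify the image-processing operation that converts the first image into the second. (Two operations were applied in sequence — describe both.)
The transformation is: heavily posterized to just a handful of flat colors, then rotated counter-clockwise by a large amount — several tens of degrees.

Each flat color has snapped to a coarser quantized level — most visibly, the near-white background has dropped to a flat grey. Every shape is tilted by the same angle and the image corners show triangular fill wedges — a whole-image rotation by a non-right angle.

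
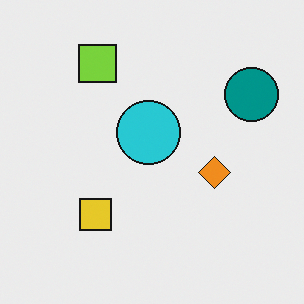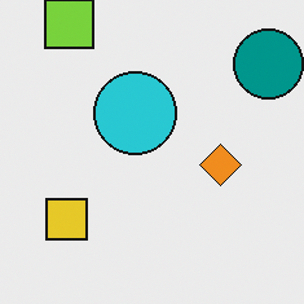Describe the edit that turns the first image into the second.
The second image is the first cropped to a modestly smaller region and rescaled.

The visible shapes are larger and the field of view is narrower; shapes near the original edges may be partly or wholly outside the frame — a crop-and-rescale.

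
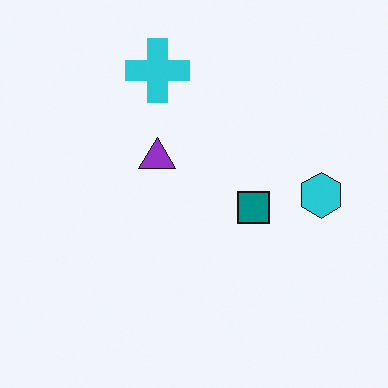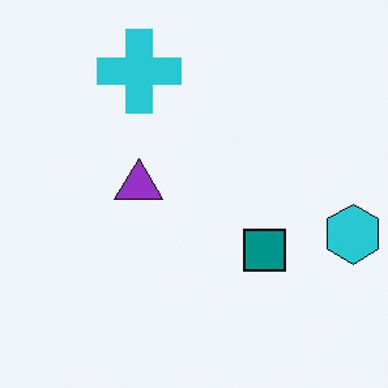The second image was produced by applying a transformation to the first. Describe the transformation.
The image was cropped to a modestly smaller region and rescaled.

The visible shapes are larger and the field of view is narrower; shapes near the original edges may be partly or wholly outside the frame — a crop-and-rescale.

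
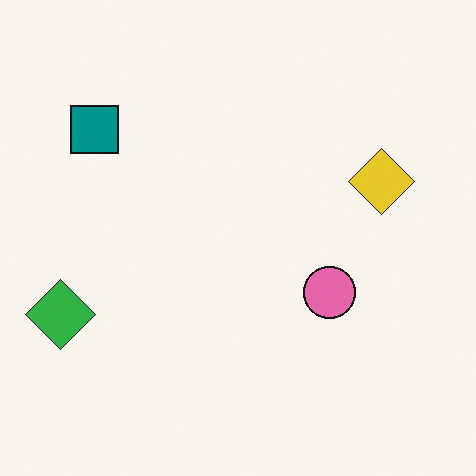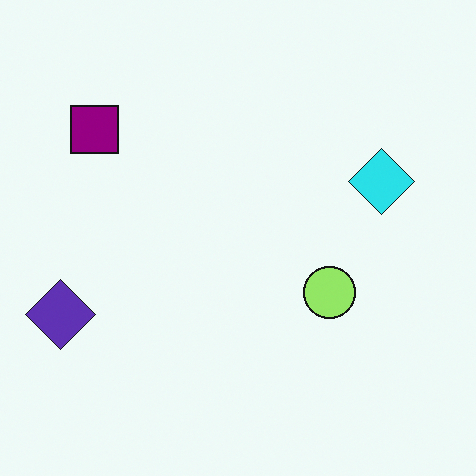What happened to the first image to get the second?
This is the original image hue-shifted noticeably.

Every shape's color has rotated by the same amount around the hue wheel — a uniform hue shift.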